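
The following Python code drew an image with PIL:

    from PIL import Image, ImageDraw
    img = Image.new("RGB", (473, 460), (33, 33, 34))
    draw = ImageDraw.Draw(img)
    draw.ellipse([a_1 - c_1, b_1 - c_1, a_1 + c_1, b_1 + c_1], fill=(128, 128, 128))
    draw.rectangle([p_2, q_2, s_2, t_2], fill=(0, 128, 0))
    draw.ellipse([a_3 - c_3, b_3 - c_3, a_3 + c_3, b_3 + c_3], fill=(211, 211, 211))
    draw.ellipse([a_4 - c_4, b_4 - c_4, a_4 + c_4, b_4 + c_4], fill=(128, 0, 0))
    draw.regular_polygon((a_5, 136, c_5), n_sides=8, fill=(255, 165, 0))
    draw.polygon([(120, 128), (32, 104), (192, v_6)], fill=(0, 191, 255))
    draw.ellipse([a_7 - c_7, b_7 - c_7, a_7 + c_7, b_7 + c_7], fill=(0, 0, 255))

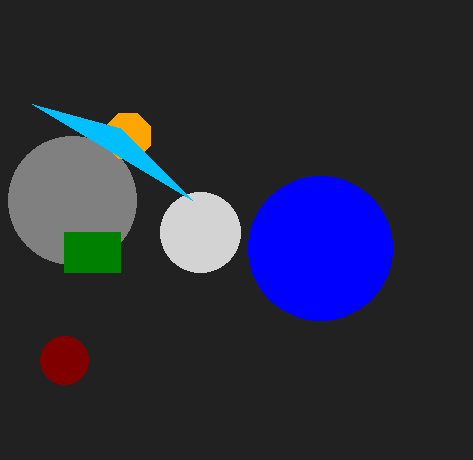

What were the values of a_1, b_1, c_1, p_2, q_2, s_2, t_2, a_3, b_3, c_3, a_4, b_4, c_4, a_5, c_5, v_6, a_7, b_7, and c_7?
a_1 = 72, b_1 = 200, c_1 = 64, p_2 = 64, q_2 = 232, s_2 = 120, t_2 = 272, a_3 = 200, b_3 = 232, c_3 = 40, a_4 = 64, b_4 = 360, c_4 = 24, a_5 = 128, c_5 = 24, v_6 = 200, a_7 = 320, b_7 = 248, c_7 = 72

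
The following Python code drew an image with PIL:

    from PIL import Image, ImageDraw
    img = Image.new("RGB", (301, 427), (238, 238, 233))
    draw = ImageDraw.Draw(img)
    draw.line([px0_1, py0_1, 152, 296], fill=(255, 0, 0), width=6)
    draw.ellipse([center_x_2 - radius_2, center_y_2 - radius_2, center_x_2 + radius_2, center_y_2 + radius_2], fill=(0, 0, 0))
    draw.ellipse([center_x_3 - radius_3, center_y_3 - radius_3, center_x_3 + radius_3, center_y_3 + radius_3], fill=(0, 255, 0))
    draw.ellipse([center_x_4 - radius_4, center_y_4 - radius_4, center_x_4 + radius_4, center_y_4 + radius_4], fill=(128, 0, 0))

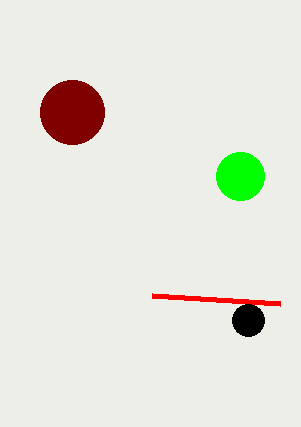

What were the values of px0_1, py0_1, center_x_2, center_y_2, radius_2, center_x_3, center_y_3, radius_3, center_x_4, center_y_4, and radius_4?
px0_1 = 280, py0_1 = 304, center_x_2 = 248, center_y_2 = 320, radius_2 = 16, center_x_3 = 240, center_y_3 = 176, radius_3 = 24, center_x_4 = 72, center_y_4 = 112, radius_4 = 32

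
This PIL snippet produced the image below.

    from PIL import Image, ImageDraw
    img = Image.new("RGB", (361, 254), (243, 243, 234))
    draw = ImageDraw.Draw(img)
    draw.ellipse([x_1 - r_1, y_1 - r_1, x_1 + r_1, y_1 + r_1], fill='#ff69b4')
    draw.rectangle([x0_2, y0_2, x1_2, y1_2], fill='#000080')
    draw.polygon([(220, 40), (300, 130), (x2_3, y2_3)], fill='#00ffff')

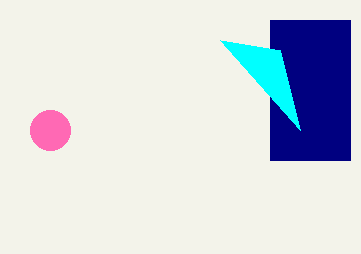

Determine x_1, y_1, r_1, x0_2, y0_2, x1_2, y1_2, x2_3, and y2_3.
x_1 = 50
y_1 = 130
r_1 = 20
x0_2 = 270
y0_2 = 20
x1_2 = 350
y1_2 = 160
x2_3 = 280
y2_3 = 50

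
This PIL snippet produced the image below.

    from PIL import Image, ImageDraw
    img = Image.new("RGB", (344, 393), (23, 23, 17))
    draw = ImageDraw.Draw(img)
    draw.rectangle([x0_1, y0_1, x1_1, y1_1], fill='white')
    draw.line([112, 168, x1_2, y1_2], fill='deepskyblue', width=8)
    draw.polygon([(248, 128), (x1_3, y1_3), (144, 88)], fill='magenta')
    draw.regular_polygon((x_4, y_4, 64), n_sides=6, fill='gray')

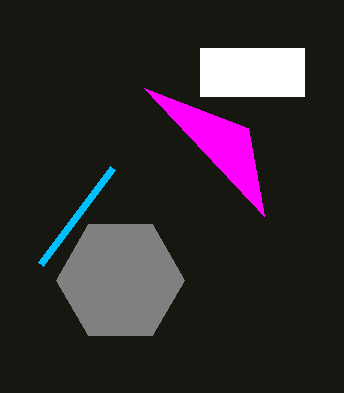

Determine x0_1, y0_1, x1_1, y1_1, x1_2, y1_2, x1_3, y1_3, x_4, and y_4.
x0_1 = 200
y0_1 = 48
x1_1 = 304
y1_1 = 96
x1_2 = 40
y1_2 = 264
x1_3 = 264
y1_3 = 216
x_4 = 120
y_4 = 280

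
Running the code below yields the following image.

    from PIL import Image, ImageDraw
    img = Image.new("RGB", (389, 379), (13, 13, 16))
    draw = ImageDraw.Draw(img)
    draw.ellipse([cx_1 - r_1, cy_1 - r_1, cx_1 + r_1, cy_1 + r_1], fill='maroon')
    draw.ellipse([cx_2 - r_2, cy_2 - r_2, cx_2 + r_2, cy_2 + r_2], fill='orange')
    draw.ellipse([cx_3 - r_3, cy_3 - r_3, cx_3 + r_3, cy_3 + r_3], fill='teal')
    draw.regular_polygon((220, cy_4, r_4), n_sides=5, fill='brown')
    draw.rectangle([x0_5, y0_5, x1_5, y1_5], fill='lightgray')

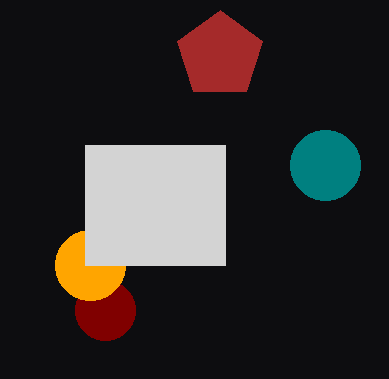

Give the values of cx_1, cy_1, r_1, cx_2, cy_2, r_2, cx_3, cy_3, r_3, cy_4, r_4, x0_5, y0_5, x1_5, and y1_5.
cx_1 = 105; cy_1 = 310; r_1 = 30; cx_2 = 90; cy_2 = 265; r_2 = 35; cx_3 = 325; cy_3 = 165; r_3 = 35; cy_4 = 55; r_4 = 45; x0_5 = 85; y0_5 = 145; x1_5 = 225; y1_5 = 265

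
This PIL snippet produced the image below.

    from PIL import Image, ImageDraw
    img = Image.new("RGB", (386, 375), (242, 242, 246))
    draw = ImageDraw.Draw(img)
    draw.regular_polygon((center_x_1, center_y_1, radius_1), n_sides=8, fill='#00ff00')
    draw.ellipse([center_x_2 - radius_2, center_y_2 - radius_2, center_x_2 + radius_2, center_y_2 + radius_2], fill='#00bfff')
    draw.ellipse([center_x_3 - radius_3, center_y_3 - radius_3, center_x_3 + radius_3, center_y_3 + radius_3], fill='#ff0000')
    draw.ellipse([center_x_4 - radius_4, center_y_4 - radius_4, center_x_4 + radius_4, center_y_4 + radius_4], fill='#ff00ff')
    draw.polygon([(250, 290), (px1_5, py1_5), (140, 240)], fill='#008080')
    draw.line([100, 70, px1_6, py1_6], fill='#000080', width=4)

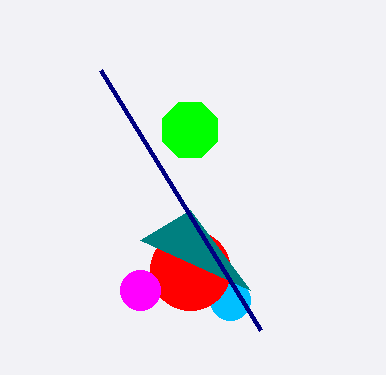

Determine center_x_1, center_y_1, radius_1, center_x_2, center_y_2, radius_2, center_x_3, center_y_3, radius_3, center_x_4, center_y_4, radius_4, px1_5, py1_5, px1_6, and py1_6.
center_x_1 = 190
center_y_1 = 130
radius_1 = 30
center_x_2 = 230
center_y_2 = 300
radius_2 = 20
center_x_3 = 190
center_y_3 = 270
radius_3 = 40
center_x_4 = 140
center_y_4 = 290
radius_4 = 20
px1_5 = 190
py1_5 = 210
px1_6 = 260
py1_6 = 330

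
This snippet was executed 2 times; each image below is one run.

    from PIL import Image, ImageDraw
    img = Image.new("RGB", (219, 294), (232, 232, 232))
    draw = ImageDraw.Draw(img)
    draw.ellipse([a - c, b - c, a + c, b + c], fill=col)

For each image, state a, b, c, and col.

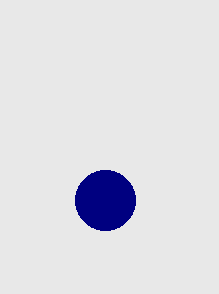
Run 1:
a = 105
b = 200
c = 30
col = 'navy'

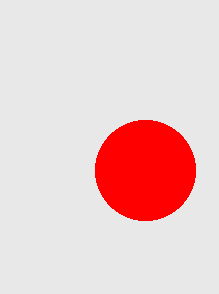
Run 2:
a = 145
b = 170
c = 50
col = 'red'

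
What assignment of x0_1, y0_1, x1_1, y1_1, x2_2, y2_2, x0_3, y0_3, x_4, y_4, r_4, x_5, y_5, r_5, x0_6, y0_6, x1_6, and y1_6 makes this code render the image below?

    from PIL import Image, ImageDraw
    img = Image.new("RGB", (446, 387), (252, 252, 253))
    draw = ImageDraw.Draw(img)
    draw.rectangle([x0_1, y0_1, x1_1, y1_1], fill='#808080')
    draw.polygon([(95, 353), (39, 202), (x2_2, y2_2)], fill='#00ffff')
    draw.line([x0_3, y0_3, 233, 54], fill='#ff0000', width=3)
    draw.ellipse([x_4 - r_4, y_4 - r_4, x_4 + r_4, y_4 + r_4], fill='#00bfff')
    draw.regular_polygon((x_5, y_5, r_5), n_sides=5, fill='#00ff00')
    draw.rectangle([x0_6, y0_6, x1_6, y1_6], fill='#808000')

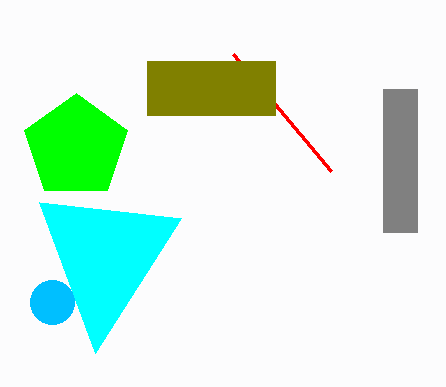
x0_1 = 383, y0_1 = 89, x1_1 = 417, y1_1 = 232, x2_2 = 181, y2_2 = 218, x0_3 = 331, y0_3 = 171, x_4 = 52, y_4 = 302, r_4 = 22, x_5 = 76, y_5 = 147, r_5 = 54, x0_6 = 147, y0_6 = 61, x1_6 = 275, y1_6 = 115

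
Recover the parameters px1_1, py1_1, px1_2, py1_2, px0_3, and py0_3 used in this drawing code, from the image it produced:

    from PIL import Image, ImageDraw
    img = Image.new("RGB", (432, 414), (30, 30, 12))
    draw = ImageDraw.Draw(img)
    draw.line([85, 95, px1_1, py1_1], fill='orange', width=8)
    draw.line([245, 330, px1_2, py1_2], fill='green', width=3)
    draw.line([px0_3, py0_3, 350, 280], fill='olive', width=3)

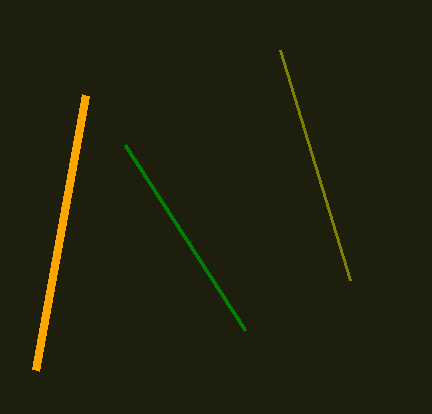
px1_1 = 35; py1_1 = 370; px1_2 = 125; py1_2 = 145; px0_3 = 280; py0_3 = 50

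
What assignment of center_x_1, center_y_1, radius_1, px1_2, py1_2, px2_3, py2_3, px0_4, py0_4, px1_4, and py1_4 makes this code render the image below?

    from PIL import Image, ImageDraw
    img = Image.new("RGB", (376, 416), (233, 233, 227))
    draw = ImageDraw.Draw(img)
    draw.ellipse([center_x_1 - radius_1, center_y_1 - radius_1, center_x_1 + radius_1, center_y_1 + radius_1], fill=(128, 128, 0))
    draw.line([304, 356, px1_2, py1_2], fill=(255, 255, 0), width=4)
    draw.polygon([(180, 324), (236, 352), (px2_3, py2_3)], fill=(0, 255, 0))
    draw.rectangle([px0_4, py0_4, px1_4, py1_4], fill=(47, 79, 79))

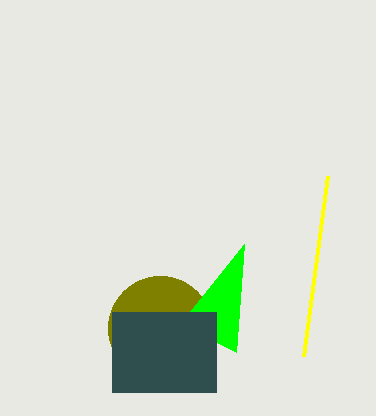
center_x_1 = 160; center_y_1 = 328; radius_1 = 52; px1_2 = 328; py1_2 = 176; px2_3 = 244; py2_3 = 244; px0_4 = 112; py0_4 = 312; px1_4 = 216; py1_4 = 392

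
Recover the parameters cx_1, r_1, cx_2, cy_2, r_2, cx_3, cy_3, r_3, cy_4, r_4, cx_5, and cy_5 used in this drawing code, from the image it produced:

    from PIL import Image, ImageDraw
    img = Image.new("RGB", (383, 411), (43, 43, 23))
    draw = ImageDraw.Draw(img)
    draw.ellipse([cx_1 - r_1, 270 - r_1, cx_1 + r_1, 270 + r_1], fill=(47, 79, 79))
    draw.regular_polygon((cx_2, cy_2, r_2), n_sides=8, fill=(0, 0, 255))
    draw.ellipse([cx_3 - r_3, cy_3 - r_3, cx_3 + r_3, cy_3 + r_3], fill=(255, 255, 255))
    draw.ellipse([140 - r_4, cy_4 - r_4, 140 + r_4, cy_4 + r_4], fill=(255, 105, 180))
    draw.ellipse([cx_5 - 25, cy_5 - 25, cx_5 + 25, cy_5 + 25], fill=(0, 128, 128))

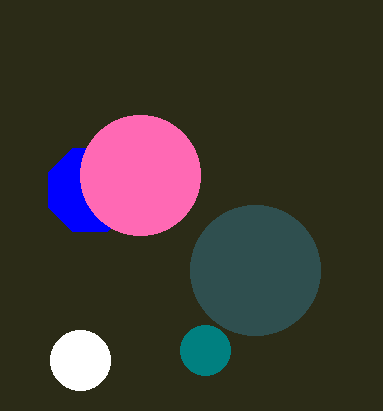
cx_1 = 255, r_1 = 65, cx_2 = 90, cy_2 = 190, r_2 = 45, cx_3 = 80, cy_3 = 360, r_3 = 30, cy_4 = 175, r_4 = 60, cx_5 = 205, cy_5 = 350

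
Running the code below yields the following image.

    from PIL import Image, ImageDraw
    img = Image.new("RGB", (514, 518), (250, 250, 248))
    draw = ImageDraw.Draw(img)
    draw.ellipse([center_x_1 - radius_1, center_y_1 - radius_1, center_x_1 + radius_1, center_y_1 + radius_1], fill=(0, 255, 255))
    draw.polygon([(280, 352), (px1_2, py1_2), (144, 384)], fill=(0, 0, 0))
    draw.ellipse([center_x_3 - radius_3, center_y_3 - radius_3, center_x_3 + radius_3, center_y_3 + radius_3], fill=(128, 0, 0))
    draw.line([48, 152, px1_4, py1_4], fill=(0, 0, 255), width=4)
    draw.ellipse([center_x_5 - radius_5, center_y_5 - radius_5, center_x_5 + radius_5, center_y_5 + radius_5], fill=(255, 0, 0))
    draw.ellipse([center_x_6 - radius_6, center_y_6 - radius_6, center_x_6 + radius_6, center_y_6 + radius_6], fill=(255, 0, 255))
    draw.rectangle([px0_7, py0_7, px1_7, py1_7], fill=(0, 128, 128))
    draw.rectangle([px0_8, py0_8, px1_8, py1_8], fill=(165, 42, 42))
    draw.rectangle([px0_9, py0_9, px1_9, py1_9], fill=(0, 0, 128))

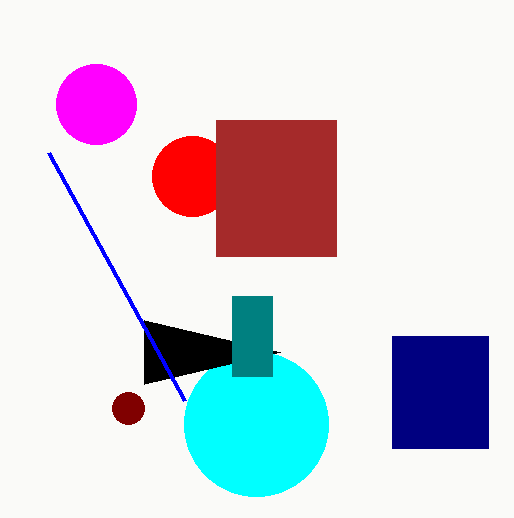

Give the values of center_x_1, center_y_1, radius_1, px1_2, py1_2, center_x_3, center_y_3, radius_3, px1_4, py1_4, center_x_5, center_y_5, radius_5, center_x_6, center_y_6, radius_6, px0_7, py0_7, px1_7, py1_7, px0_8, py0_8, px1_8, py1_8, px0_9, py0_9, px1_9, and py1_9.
center_x_1 = 256
center_y_1 = 424
radius_1 = 72
px1_2 = 144
py1_2 = 320
center_x_3 = 128
center_y_3 = 408
radius_3 = 16
px1_4 = 184
py1_4 = 400
center_x_5 = 192
center_y_5 = 176
radius_5 = 40
center_x_6 = 96
center_y_6 = 104
radius_6 = 40
px0_7 = 232
py0_7 = 296
px1_7 = 272
py1_7 = 376
px0_8 = 216
py0_8 = 120
px1_8 = 336
py1_8 = 256
px0_9 = 392
py0_9 = 336
px1_9 = 488
py1_9 = 448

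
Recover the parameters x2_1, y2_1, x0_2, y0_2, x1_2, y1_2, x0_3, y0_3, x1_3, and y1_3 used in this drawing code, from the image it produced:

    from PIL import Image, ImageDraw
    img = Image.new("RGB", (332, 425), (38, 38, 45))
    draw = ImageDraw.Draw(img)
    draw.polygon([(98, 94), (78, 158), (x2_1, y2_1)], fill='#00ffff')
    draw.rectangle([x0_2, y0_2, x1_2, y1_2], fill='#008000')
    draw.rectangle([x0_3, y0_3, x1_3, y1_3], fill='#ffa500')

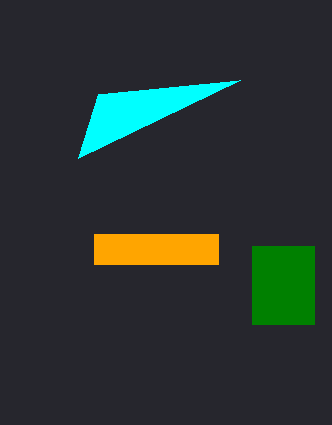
x2_1 = 240; y2_1 = 80; x0_2 = 252; y0_2 = 246; x1_2 = 314; y1_2 = 324; x0_3 = 94; y0_3 = 234; x1_3 = 218; y1_3 = 264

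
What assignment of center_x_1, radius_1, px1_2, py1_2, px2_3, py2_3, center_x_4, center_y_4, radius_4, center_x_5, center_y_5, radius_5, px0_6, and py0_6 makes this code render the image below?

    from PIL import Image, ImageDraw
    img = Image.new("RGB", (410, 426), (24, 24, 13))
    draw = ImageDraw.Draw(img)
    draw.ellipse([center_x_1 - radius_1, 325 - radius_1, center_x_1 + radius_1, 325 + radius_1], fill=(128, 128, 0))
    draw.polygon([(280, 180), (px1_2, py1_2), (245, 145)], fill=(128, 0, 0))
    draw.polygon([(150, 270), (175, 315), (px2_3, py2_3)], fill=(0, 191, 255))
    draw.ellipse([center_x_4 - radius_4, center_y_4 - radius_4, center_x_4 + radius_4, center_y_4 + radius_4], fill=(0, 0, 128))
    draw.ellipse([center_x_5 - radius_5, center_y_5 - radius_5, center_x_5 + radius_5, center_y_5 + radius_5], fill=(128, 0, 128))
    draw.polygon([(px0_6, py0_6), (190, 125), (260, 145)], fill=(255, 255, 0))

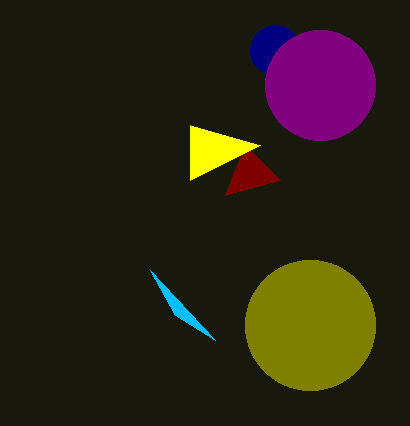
center_x_1 = 310; radius_1 = 65; px1_2 = 225; py1_2 = 195; px2_3 = 215; py2_3 = 340; center_x_4 = 275; center_y_4 = 50; radius_4 = 25; center_x_5 = 320; center_y_5 = 85; radius_5 = 55; px0_6 = 190; py0_6 = 180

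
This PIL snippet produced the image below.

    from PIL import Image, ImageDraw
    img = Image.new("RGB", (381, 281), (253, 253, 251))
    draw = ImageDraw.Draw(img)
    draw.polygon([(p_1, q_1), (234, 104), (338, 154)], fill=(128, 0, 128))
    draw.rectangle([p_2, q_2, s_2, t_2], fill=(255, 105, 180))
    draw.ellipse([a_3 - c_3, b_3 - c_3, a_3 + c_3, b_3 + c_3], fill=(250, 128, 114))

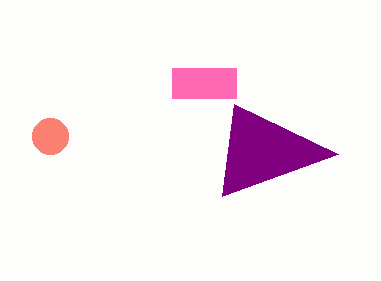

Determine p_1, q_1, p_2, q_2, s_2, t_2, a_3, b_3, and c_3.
p_1 = 222, q_1 = 196, p_2 = 172, q_2 = 68, s_2 = 236, t_2 = 98, a_3 = 50, b_3 = 136, c_3 = 18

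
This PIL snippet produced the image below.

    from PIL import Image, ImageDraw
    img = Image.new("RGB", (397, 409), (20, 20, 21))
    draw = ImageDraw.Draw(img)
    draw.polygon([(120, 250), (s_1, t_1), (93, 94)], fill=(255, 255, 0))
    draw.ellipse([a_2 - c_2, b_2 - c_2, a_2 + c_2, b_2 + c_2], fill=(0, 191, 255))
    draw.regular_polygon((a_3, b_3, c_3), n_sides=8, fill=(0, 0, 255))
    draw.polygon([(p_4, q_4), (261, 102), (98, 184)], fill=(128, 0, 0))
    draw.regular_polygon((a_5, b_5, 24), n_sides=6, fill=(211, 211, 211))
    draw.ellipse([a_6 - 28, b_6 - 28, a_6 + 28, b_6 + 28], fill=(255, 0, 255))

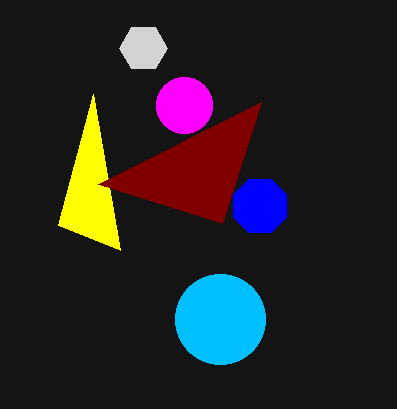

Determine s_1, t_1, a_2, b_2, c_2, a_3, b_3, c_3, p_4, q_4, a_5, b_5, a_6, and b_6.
s_1 = 58; t_1 = 225; a_2 = 220; b_2 = 319; c_2 = 45; a_3 = 260; b_3 = 206; c_3 = 29; p_4 = 222; q_4 = 223; a_5 = 143; b_5 = 48; a_6 = 184; b_6 = 105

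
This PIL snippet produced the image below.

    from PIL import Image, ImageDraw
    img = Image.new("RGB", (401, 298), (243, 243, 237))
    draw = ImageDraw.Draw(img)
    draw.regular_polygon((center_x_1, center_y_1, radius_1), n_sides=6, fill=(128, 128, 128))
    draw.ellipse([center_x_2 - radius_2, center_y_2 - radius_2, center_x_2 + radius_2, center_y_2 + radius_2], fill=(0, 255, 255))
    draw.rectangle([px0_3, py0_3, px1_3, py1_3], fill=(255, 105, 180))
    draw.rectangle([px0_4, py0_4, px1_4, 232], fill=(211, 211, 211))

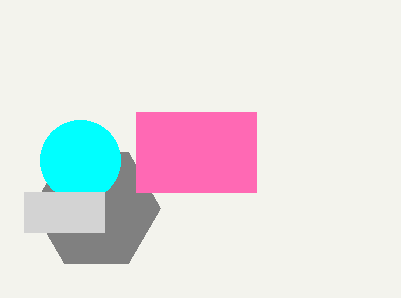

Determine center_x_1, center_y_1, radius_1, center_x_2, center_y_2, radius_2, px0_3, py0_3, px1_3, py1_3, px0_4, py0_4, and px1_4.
center_x_1 = 96
center_y_1 = 208
radius_1 = 64
center_x_2 = 80
center_y_2 = 160
radius_2 = 40
px0_3 = 136
py0_3 = 112
px1_3 = 256
py1_3 = 192
px0_4 = 24
py0_4 = 192
px1_4 = 104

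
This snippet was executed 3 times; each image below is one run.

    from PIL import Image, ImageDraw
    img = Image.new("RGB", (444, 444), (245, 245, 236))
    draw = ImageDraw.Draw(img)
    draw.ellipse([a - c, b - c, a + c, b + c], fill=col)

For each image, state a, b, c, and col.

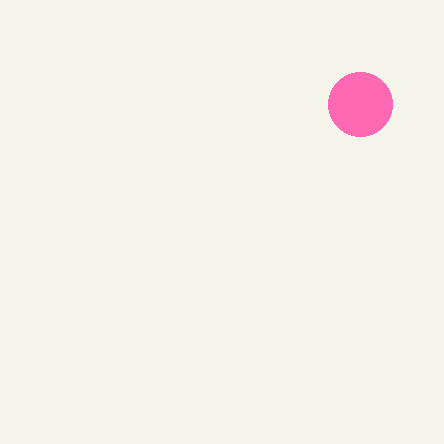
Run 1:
a = 360, b = 104, c = 32, col = 'hotpink'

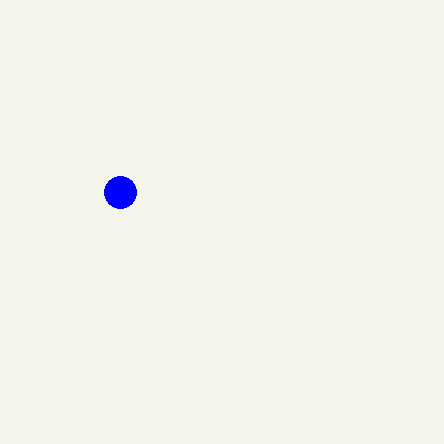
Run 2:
a = 120
b = 192
c = 16
col = 'blue'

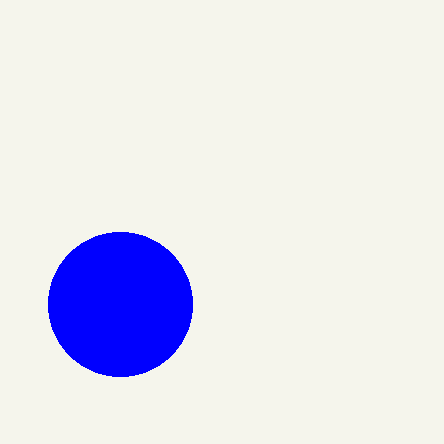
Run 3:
a = 120; b = 304; c = 72; col = 'blue'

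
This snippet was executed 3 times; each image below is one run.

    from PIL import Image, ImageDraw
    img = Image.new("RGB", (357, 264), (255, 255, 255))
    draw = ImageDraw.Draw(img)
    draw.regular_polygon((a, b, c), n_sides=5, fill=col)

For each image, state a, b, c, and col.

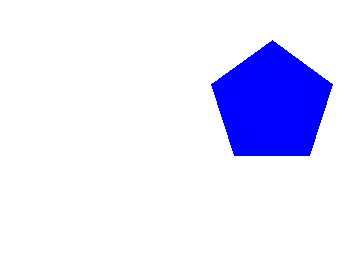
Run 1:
a = 272, b = 104, c = 64, col = 'blue'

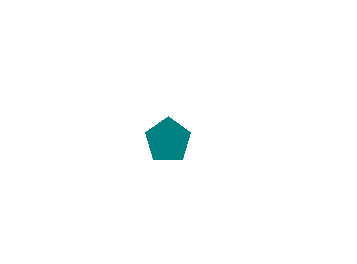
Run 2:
a = 168
b = 140
c = 24
col = 'teal'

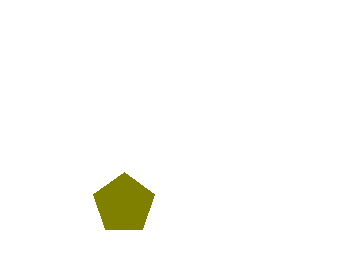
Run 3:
a = 124; b = 204; c = 32; col = 'olive'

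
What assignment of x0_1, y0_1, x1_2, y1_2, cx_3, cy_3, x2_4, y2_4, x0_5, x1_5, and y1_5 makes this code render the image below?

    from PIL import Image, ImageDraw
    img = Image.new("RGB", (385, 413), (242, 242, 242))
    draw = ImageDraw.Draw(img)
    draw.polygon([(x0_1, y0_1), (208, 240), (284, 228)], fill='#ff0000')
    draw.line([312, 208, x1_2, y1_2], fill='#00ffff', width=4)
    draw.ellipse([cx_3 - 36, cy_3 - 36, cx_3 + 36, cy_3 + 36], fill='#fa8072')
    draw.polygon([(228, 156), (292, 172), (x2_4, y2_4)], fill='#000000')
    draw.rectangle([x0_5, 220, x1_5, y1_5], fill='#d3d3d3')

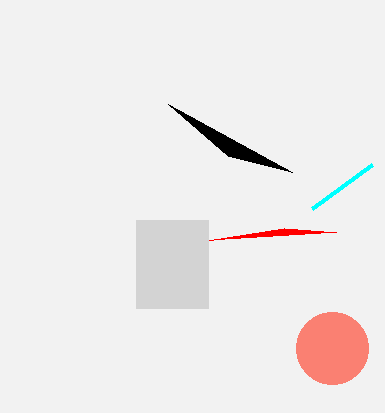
x0_1 = 336; y0_1 = 232; x1_2 = 372; y1_2 = 164; cx_3 = 332; cy_3 = 348; x2_4 = 168; y2_4 = 104; x0_5 = 136; x1_5 = 208; y1_5 = 308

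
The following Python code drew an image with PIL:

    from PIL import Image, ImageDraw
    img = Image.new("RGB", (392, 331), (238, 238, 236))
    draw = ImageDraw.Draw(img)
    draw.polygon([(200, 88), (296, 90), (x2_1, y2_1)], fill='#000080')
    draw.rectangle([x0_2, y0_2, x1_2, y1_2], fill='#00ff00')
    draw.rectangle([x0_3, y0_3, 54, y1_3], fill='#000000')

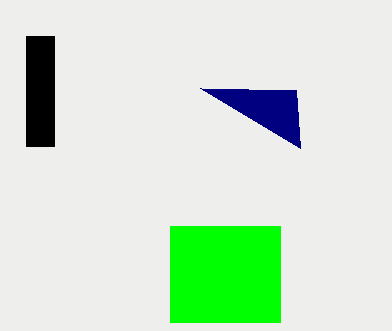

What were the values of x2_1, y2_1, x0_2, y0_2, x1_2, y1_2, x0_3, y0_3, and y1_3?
x2_1 = 300, y2_1 = 148, x0_2 = 170, y0_2 = 226, x1_2 = 280, y1_2 = 322, x0_3 = 26, y0_3 = 36, y1_3 = 146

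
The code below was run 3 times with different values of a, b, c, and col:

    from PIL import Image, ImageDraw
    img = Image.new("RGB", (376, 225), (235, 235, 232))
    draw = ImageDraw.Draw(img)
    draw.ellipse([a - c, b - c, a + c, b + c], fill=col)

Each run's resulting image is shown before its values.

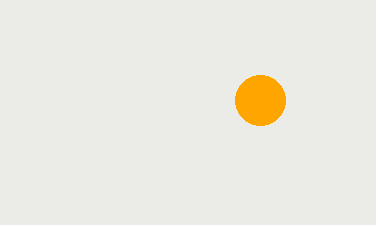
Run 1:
a = 260
b = 100
c = 25
col = 'orange'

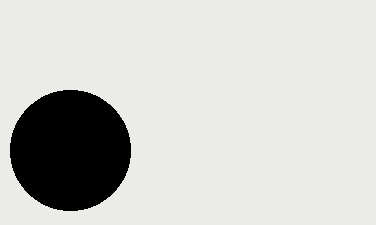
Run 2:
a = 70; b = 150; c = 60; col = 'black'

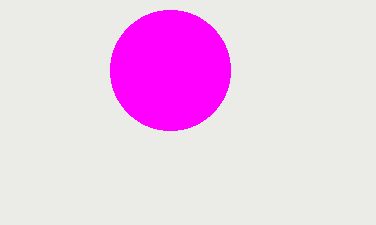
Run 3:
a = 170
b = 70
c = 60
col = 'magenta'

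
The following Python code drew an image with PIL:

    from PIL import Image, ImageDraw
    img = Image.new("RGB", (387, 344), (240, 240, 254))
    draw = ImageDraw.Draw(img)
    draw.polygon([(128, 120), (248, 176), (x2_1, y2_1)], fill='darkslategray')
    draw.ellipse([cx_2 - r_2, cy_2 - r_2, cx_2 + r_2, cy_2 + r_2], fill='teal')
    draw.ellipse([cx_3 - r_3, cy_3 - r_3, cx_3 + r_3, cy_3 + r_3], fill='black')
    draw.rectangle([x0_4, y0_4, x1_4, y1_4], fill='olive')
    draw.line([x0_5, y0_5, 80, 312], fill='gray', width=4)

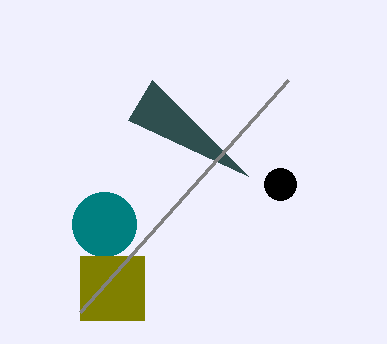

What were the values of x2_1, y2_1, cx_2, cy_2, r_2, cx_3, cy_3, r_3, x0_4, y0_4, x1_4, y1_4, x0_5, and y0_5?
x2_1 = 152; y2_1 = 80; cx_2 = 104; cy_2 = 224; r_2 = 32; cx_3 = 280; cy_3 = 184; r_3 = 16; x0_4 = 80; y0_4 = 256; x1_4 = 144; y1_4 = 320; x0_5 = 288; y0_5 = 80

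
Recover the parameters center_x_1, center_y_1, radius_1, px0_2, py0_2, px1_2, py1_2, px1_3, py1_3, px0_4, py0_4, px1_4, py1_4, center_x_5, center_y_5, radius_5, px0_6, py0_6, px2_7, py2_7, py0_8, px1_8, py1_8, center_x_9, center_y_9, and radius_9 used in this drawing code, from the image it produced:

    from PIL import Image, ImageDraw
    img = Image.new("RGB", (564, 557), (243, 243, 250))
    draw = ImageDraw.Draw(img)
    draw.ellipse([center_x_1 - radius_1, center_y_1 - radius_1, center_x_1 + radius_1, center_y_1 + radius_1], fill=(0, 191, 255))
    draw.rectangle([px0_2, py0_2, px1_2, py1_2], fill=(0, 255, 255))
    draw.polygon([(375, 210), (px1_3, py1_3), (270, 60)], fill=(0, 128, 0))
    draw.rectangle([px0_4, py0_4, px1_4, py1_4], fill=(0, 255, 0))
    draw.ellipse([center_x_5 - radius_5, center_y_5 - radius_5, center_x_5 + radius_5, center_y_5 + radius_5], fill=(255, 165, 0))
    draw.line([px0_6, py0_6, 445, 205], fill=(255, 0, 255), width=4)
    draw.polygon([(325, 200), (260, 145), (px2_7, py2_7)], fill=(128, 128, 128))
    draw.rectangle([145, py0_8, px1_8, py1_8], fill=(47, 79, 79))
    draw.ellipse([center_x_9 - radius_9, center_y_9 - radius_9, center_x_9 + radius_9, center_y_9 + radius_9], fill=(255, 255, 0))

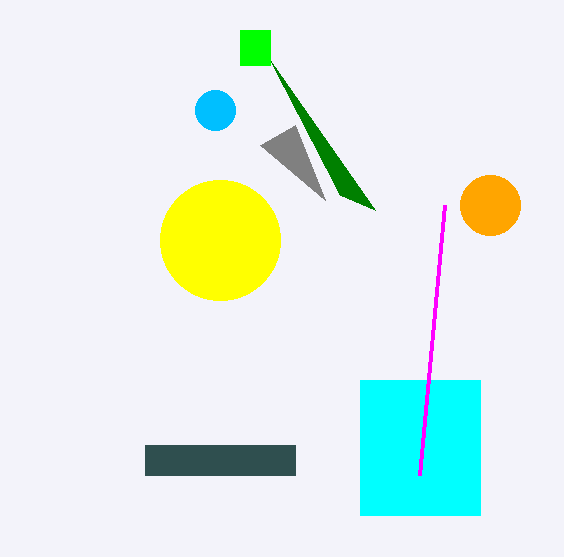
center_x_1 = 215, center_y_1 = 110, radius_1 = 20, px0_2 = 360, py0_2 = 380, px1_2 = 480, py1_2 = 515, px1_3 = 340, py1_3 = 195, px0_4 = 240, py0_4 = 30, px1_4 = 270, py1_4 = 65, center_x_5 = 490, center_y_5 = 205, radius_5 = 30, px0_6 = 420, py0_6 = 475, px2_7 = 295, py2_7 = 125, py0_8 = 445, px1_8 = 295, py1_8 = 475, center_x_9 = 220, center_y_9 = 240, radius_9 = 60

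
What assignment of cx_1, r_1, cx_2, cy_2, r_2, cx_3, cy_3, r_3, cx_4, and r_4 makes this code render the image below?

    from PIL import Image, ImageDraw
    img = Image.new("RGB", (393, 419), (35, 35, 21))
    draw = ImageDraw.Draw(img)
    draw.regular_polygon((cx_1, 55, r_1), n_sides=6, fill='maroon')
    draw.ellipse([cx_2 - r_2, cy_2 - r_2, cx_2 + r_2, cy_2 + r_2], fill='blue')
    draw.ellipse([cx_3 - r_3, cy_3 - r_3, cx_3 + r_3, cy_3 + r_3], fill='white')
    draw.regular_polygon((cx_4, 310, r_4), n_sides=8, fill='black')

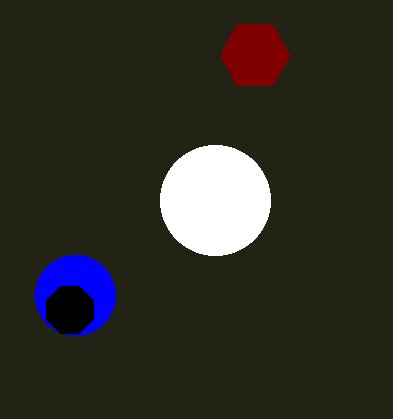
cx_1 = 255
r_1 = 35
cx_2 = 75
cy_2 = 295
r_2 = 40
cx_3 = 215
cy_3 = 200
r_3 = 55
cx_4 = 70
r_4 = 25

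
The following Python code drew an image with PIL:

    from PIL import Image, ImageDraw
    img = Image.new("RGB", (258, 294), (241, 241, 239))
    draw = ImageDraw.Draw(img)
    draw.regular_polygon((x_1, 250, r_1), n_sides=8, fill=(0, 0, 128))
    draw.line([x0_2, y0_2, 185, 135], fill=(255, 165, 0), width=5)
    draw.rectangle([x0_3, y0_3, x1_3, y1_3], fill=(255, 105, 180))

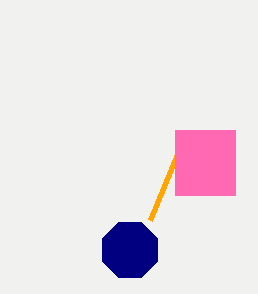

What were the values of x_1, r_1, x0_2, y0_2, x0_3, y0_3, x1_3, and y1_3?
x_1 = 130
r_1 = 30
x0_2 = 150
y0_2 = 220
x0_3 = 175
y0_3 = 130
x1_3 = 235
y1_3 = 195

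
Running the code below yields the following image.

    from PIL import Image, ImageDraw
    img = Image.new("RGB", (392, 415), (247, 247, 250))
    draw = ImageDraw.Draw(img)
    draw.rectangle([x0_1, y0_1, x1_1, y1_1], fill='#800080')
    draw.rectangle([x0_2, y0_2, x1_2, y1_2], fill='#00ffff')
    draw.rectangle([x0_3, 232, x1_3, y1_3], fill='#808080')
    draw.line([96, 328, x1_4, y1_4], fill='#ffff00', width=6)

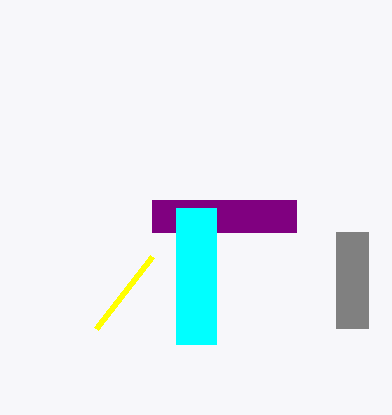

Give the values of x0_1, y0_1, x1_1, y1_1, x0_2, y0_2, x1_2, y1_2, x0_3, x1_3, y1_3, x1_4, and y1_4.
x0_1 = 152; y0_1 = 200; x1_1 = 296; y1_1 = 232; x0_2 = 176; y0_2 = 208; x1_2 = 216; y1_2 = 344; x0_3 = 336; x1_3 = 368; y1_3 = 328; x1_4 = 152; y1_4 = 256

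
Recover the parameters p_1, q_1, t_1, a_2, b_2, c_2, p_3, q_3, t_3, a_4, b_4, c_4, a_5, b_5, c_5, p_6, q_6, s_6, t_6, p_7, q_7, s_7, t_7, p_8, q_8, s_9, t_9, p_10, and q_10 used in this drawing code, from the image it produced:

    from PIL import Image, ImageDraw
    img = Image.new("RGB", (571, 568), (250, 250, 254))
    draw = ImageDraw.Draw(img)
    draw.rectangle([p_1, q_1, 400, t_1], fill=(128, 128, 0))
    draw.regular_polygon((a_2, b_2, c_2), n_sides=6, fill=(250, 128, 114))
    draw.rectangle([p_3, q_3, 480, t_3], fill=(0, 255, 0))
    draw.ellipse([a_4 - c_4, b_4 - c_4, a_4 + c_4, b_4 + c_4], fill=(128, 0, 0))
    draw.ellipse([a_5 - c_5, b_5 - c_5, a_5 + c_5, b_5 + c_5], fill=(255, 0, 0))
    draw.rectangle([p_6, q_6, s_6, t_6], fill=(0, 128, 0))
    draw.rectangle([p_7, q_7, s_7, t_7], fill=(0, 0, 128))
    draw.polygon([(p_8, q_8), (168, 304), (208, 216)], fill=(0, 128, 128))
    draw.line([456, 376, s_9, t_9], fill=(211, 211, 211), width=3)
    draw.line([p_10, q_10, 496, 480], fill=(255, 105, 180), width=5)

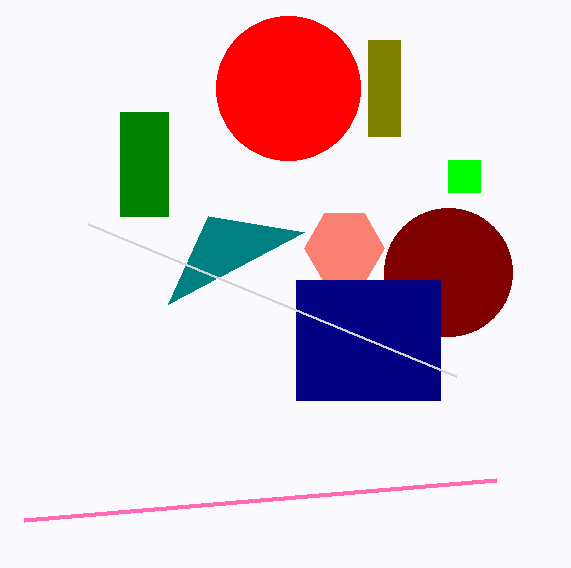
p_1 = 368
q_1 = 40
t_1 = 136
a_2 = 344
b_2 = 248
c_2 = 40
p_3 = 448
q_3 = 160
t_3 = 192
a_4 = 448
b_4 = 272
c_4 = 64
a_5 = 288
b_5 = 88
c_5 = 72
p_6 = 120
q_6 = 112
s_6 = 168
t_6 = 216
p_7 = 296
q_7 = 280
s_7 = 440
t_7 = 400
p_8 = 304
q_8 = 232
s_9 = 88
t_9 = 224
p_10 = 24
q_10 = 520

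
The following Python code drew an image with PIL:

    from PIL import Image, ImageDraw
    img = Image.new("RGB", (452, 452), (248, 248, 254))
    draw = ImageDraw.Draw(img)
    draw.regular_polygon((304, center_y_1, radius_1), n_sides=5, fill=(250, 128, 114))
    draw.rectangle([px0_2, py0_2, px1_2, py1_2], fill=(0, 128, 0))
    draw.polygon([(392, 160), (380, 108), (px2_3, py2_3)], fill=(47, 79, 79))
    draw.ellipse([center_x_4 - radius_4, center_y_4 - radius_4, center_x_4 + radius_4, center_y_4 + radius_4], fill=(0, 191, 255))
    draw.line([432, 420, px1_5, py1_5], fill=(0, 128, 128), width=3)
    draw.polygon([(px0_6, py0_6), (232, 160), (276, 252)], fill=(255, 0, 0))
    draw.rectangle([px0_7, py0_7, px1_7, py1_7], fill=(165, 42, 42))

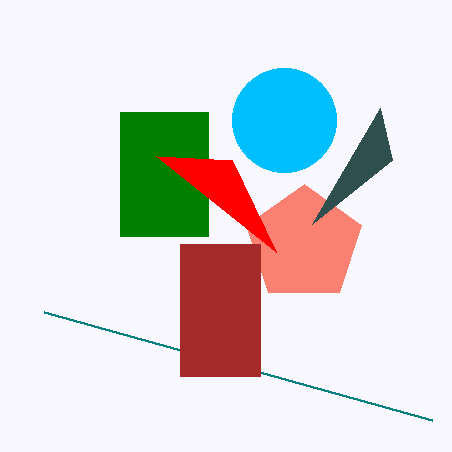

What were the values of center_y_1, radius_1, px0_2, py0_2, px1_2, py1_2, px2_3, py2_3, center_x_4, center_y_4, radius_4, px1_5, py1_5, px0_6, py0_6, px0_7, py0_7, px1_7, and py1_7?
center_y_1 = 244
radius_1 = 60
px0_2 = 120
py0_2 = 112
px1_2 = 208
py1_2 = 236
px2_3 = 312
py2_3 = 224
center_x_4 = 284
center_y_4 = 120
radius_4 = 52
px1_5 = 44
py1_5 = 312
px0_6 = 156
py0_6 = 156
px0_7 = 180
py0_7 = 244
px1_7 = 260
py1_7 = 376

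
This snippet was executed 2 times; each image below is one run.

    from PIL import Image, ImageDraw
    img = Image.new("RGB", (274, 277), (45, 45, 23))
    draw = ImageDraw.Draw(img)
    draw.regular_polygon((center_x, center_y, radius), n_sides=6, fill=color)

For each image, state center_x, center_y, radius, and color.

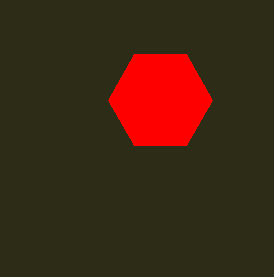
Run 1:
center_x = 160
center_y = 100
radius = 52
color = 'red'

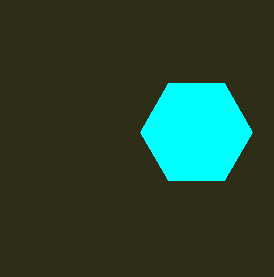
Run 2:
center_x = 196, center_y = 132, radius = 56, color = 'cyan'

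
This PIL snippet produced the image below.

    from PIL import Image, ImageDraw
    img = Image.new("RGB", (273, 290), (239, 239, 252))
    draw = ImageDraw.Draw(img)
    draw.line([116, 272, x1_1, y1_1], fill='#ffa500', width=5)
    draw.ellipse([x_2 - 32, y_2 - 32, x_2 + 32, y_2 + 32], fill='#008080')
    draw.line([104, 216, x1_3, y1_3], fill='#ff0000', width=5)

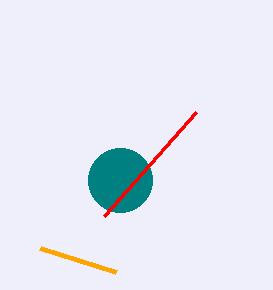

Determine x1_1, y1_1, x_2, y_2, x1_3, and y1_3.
x1_1 = 40
y1_1 = 248
x_2 = 120
y_2 = 180
x1_3 = 196
y1_3 = 112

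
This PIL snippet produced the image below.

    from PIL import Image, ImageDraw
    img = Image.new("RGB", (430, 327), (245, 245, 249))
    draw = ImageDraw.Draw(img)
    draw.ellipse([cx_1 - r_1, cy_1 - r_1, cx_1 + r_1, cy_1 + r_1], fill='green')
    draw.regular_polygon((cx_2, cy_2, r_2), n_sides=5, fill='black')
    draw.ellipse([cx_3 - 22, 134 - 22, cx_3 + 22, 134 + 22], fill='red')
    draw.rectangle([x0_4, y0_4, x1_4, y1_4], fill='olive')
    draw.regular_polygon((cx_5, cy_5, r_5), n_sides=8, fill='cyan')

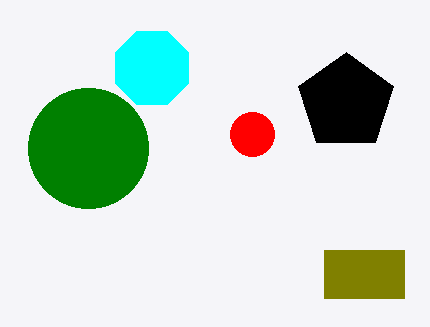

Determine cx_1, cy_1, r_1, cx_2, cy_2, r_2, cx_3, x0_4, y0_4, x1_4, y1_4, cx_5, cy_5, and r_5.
cx_1 = 88
cy_1 = 148
r_1 = 60
cx_2 = 346
cy_2 = 102
r_2 = 50
cx_3 = 252
x0_4 = 324
y0_4 = 250
x1_4 = 404
y1_4 = 298
cx_5 = 152
cy_5 = 68
r_5 = 40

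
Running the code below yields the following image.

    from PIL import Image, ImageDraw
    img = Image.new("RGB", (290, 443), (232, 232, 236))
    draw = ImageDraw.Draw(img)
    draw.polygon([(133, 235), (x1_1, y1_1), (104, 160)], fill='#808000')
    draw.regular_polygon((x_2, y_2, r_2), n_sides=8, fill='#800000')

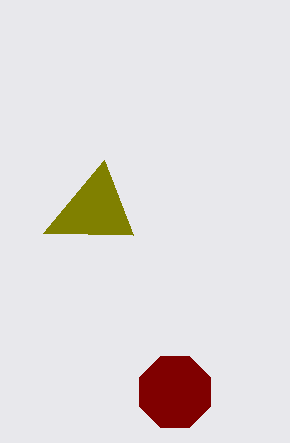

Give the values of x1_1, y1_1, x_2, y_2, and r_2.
x1_1 = 43; y1_1 = 233; x_2 = 175; y_2 = 392; r_2 = 38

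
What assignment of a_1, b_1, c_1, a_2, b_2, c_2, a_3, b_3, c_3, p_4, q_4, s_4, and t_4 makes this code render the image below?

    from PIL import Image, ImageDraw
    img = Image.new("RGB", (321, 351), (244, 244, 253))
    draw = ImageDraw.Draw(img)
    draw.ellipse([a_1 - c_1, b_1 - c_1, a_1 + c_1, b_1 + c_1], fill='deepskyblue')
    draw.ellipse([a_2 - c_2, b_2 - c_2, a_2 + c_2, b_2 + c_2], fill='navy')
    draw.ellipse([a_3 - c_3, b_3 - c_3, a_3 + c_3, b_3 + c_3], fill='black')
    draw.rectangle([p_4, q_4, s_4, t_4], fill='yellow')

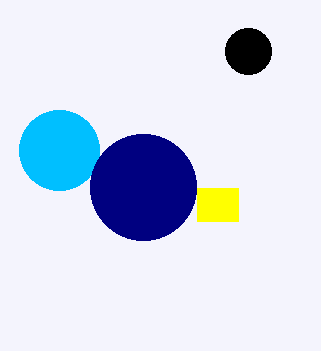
a_1 = 59; b_1 = 150; c_1 = 40; a_2 = 143; b_2 = 187; c_2 = 53; a_3 = 248; b_3 = 51; c_3 = 23; p_4 = 197; q_4 = 188; s_4 = 238; t_4 = 221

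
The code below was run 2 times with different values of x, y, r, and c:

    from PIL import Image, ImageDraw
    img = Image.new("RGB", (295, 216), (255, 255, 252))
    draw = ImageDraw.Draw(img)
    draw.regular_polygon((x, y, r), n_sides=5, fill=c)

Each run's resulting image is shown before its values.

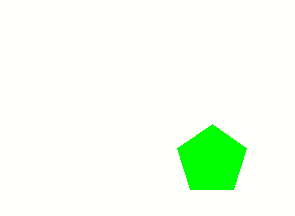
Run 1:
x = 212, y = 160, r = 36, c = 'lime'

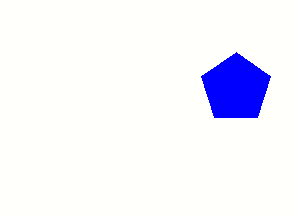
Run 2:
x = 236; y = 88; r = 36; c = 'blue'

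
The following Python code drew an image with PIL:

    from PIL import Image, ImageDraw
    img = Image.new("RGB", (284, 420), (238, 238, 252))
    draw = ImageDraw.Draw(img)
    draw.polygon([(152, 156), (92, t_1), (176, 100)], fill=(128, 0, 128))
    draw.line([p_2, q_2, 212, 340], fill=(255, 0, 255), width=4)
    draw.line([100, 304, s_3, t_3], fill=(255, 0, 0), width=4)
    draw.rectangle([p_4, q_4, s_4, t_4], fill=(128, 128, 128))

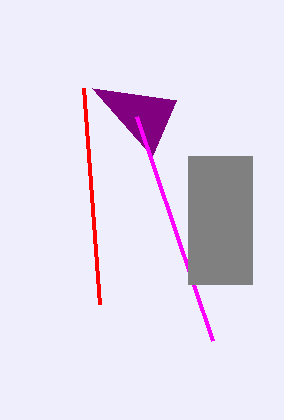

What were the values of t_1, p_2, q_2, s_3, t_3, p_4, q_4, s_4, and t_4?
t_1 = 88; p_2 = 136; q_2 = 116; s_3 = 84; t_3 = 88; p_4 = 188; q_4 = 156; s_4 = 252; t_4 = 284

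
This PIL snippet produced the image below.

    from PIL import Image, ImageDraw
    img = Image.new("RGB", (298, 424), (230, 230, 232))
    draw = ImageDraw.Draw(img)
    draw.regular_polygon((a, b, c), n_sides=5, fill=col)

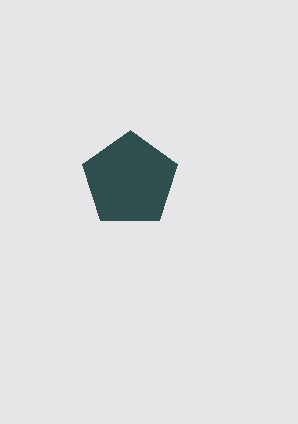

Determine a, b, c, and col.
a = 130
b = 180
c = 50
col = 'darkslategray'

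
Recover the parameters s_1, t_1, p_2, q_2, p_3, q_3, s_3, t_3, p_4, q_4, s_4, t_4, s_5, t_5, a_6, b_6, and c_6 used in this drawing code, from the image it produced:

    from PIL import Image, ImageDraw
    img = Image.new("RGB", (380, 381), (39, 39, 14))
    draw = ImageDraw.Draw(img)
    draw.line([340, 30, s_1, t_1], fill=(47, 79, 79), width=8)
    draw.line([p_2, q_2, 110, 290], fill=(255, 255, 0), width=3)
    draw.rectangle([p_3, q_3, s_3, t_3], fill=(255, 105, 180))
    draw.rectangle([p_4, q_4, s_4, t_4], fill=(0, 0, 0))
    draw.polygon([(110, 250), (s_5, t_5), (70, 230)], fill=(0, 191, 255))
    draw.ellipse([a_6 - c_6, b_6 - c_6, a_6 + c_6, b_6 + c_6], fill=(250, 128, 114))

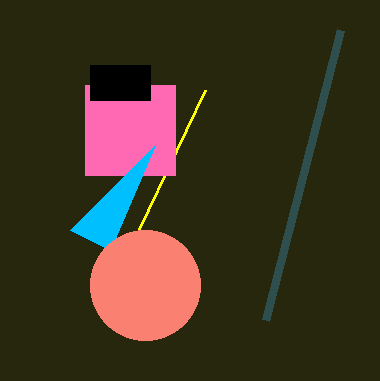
s_1 = 265; t_1 = 320; p_2 = 205; q_2 = 90; p_3 = 85; q_3 = 85; s_3 = 175; t_3 = 175; p_4 = 90; q_4 = 65; s_4 = 150; t_4 = 100; s_5 = 155; t_5 = 145; a_6 = 145; b_6 = 285; c_6 = 55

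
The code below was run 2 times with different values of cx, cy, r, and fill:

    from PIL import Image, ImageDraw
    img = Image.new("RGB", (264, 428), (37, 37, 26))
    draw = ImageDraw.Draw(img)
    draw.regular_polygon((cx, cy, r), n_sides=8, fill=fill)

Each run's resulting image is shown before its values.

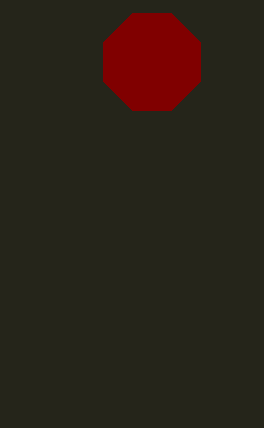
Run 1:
cx = 152, cy = 62, r = 52, fill = 'maroon'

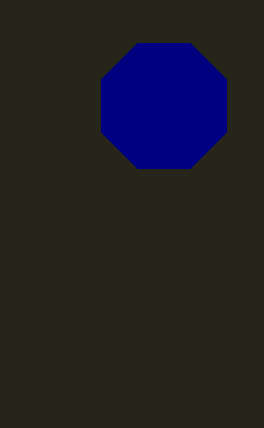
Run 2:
cx = 164, cy = 106, r = 68, fill = 'navy'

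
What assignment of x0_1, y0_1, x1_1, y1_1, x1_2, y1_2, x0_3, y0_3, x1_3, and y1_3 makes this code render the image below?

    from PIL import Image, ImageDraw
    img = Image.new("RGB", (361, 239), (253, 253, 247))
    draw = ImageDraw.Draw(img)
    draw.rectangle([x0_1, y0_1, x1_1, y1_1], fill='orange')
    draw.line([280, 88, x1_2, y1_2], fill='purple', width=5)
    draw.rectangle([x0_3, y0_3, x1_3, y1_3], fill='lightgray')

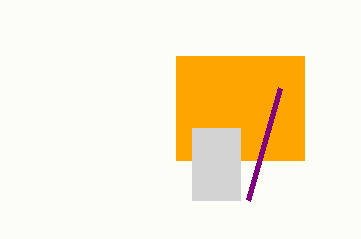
x0_1 = 176; y0_1 = 56; x1_1 = 304; y1_1 = 160; x1_2 = 248; y1_2 = 200; x0_3 = 192; y0_3 = 128; x1_3 = 240; y1_3 = 200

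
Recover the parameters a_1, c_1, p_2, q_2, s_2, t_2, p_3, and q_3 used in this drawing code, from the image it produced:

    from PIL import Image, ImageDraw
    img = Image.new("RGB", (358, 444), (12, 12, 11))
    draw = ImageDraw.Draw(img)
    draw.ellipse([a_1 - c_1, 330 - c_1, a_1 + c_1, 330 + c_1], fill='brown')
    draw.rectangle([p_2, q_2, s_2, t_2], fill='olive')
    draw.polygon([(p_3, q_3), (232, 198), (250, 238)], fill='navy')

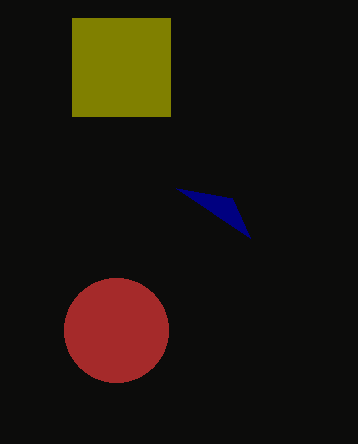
a_1 = 116, c_1 = 52, p_2 = 72, q_2 = 18, s_2 = 170, t_2 = 116, p_3 = 176, q_3 = 188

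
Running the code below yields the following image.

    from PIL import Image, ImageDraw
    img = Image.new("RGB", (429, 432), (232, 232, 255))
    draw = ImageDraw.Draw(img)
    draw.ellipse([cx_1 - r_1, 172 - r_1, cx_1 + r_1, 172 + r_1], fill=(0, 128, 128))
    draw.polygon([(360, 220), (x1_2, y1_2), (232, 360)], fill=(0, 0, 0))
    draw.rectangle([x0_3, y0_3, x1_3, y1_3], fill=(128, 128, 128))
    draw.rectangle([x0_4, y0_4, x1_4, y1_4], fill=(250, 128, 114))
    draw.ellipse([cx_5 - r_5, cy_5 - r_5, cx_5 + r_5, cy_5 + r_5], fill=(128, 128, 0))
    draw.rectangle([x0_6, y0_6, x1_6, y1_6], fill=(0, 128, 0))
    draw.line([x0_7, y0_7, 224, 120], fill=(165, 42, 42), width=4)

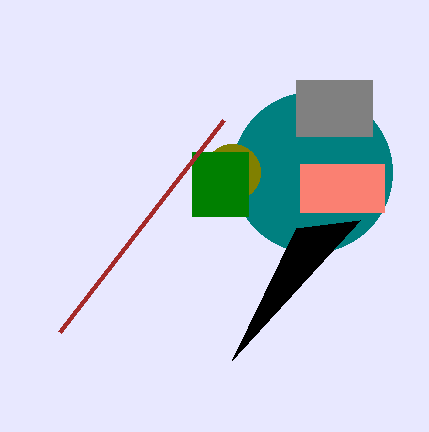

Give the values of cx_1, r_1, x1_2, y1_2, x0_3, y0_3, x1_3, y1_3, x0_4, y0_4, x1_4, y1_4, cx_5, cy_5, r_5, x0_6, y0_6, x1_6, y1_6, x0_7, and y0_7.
cx_1 = 312; r_1 = 80; x1_2 = 296; y1_2 = 228; x0_3 = 296; y0_3 = 80; x1_3 = 372; y1_3 = 136; x0_4 = 300; y0_4 = 164; x1_4 = 384; y1_4 = 212; cx_5 = 232; cy_5 = 172; r_5 = 28; x0_6 = 192; y0_6 = 152; x1_6 = 248; y1_6 = 216; x0_7 = 60; y0_7 = 332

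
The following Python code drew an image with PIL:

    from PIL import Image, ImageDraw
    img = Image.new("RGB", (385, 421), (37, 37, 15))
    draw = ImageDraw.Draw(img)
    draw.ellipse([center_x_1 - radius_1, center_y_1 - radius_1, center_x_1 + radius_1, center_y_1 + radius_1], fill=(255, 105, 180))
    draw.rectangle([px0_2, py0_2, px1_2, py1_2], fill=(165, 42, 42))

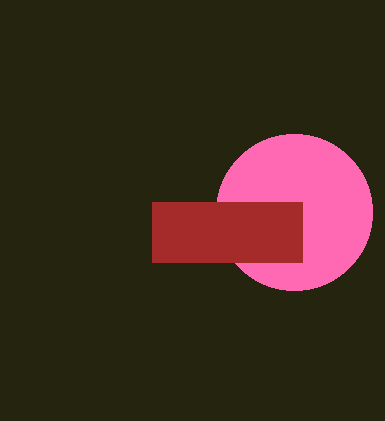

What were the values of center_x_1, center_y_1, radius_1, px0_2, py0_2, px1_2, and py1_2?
center_x_1 = 294; center_y_1 = 212; radius_1 = 78; px0_2 = 152; py0_2 = 202; px1_2 = 302; py1_2 = 262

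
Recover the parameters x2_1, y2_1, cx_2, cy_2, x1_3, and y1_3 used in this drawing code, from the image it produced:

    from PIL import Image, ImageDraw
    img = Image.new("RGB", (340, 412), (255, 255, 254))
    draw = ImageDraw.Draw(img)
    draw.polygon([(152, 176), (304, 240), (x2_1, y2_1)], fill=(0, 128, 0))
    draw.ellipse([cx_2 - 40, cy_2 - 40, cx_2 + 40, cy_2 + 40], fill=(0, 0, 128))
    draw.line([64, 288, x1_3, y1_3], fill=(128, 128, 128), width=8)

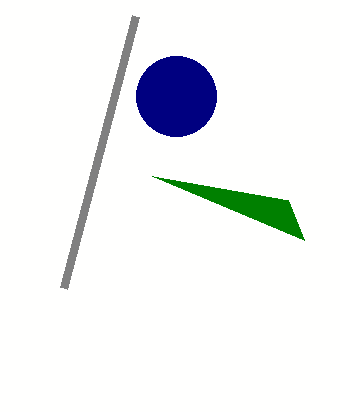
x2_1 = 288, y2_1 = 200, cx_2 = 176, cy_2 = 96, x1_3 = 136, y1_3 = 16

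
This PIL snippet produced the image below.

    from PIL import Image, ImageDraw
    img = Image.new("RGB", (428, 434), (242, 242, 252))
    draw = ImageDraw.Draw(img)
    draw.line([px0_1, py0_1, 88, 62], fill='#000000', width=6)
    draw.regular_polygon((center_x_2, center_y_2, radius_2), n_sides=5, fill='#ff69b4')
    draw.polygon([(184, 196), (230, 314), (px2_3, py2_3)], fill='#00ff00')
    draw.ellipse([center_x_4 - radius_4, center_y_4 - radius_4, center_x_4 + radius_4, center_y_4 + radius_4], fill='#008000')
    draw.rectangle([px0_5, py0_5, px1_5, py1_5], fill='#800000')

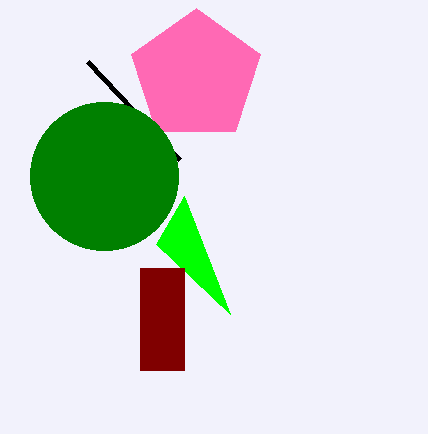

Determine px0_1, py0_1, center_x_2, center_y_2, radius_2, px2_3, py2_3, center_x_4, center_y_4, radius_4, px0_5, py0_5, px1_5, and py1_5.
px0_1 = 180
py0_1 = 160
center_x_2 = 196
center_y_2 = 76
radius_2 = 68
px2_3 = 156
py2_3 = 244
center_x_4 = 104
center_y_4 = 176
radius_4 = 74
px0_5 = 140
py0_5 = 268
px1_5 = 184
py1_5 = 370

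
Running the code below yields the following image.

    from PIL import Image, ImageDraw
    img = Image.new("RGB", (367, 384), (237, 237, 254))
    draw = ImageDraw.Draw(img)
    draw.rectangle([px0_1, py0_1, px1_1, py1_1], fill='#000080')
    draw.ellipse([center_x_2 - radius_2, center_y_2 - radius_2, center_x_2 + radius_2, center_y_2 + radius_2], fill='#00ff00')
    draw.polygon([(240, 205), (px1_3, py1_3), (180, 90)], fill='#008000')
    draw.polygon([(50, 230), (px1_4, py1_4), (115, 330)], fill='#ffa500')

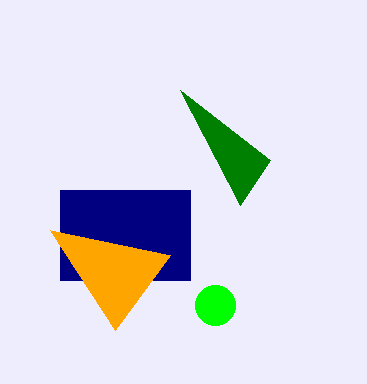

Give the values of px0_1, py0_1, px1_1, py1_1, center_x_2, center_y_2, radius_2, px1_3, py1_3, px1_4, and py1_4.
px0_1 = 60
py0_1 = 190
px1_1 = 190
py1_1 = 280
center_x_2 = 215
center_y_2 = 305
radius_2 = 20
px1_3 = 270
py1_3 = 160
px1_4 = 170
py1_4 = 255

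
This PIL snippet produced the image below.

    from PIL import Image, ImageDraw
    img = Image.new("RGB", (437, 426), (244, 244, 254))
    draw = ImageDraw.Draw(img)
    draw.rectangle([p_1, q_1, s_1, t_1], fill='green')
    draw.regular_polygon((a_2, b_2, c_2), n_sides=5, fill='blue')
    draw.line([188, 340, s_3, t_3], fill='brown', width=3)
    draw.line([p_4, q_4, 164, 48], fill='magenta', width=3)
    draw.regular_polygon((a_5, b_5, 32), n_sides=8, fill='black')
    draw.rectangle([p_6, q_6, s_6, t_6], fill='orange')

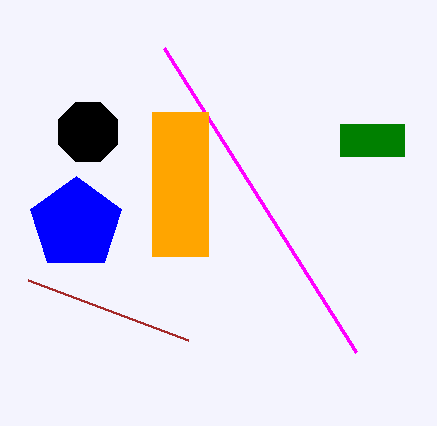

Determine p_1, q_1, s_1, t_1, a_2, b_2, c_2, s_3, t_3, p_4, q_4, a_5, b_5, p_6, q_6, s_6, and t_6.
p_1 = 340; q_1 = 124; s_1 = 404; t_1 = 156; a_2 = 76; b_2 = 224; c_2 = 48; s_3 = 28; t_3 = 280; p_4 = 356; q_4 = 352; a_5 = 88; b_5 = 132; p_6 = 152; q_6 = 112; s_6 = 208; t_6 = 256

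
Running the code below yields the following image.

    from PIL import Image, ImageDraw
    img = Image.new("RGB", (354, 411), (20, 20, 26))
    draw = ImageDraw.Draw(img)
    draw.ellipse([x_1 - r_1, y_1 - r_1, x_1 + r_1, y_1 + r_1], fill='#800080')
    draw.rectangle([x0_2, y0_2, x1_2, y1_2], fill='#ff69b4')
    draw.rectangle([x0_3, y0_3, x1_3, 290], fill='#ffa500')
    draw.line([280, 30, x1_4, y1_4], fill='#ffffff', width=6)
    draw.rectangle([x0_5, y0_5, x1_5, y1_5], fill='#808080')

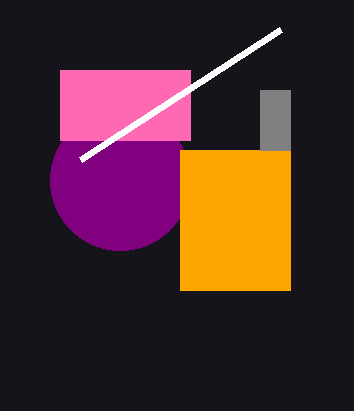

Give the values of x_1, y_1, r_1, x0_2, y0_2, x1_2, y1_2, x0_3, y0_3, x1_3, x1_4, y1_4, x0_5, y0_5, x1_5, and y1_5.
x_1 = 120, y_1 = 180, r_1 = 70, x0_2 = 60, y0_2 = 70, x1_2 = 190, y1_2 = 140, x0_3 = 180, y0_3 = 150, x1_3 = 290, x1_4 = 80, y1_4 = 160, x0_5 = 260, y0_5 = 90, x1_5 = 290, y1_5 = 150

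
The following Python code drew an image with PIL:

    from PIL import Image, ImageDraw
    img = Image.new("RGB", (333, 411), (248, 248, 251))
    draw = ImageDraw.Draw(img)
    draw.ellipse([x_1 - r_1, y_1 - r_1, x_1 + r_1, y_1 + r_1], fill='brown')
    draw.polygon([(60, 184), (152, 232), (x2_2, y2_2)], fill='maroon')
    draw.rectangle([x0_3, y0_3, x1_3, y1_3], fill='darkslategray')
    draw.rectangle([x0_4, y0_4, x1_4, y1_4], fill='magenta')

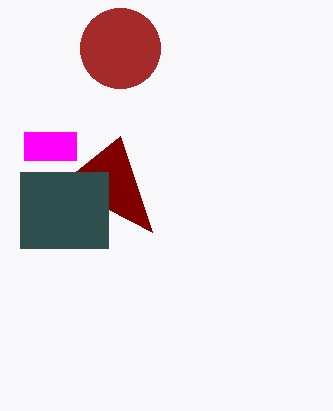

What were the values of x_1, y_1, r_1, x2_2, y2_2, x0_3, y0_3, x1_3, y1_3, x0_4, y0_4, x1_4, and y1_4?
x_1 = 120, y_1 = 48, r_1 = 40, x2_2 = 120, y2_2 = 136, x0_3 = 20, y0_3 = 172, x1_3 = 108, y1_3 = 248, x0_4 = 24, y0_4 = 132, x1_4 = 76, y1_4 = 160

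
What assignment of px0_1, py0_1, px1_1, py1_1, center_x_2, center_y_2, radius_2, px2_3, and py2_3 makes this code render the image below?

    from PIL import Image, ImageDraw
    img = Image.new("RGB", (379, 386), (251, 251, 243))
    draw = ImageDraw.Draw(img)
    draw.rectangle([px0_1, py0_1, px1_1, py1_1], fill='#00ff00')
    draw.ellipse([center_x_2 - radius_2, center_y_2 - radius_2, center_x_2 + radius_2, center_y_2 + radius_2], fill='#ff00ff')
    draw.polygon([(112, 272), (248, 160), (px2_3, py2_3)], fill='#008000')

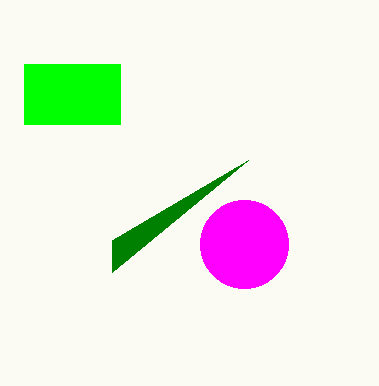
px0_1 = 24, py0_1 = 64, px1_1 = 120, py1_1 = 124, center_x_2 = 244, center_y_2 = 244, radius_2 = 44, px2_3 = 112, py2_3 = 240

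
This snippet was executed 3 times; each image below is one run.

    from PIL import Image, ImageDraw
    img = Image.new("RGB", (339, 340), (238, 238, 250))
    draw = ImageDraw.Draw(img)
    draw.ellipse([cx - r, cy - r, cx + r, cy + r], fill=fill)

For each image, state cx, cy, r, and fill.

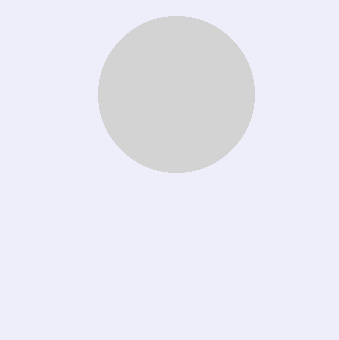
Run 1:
cx = 176
cy = 94
r = 78
fill = 'lightgray'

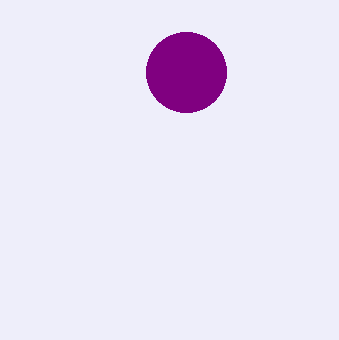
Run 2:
cx = 186
cy = 72
r = 40
fill = 'purple'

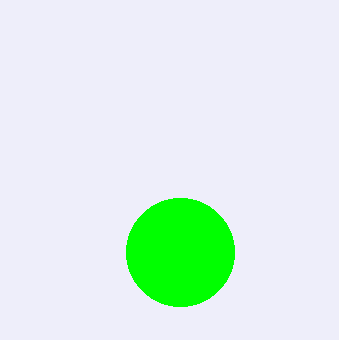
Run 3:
cx = 180, cy = 252, r = 54, fill = 'lime'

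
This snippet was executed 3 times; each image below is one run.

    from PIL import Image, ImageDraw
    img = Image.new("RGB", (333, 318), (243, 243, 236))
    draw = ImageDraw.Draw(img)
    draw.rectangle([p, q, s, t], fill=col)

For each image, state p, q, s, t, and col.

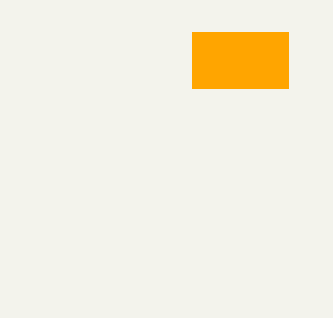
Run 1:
p = 192; q = 32; s = 288; t = 88; col = 'orange'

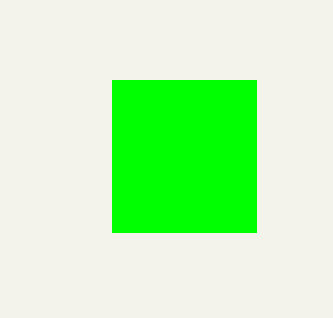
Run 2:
p = 112; q = 80; s = 256; t = 232; col = 'lime'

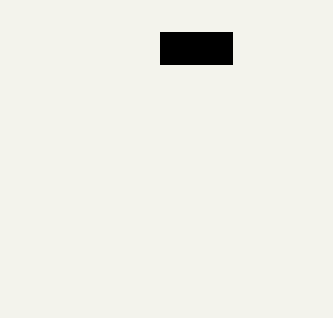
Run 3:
p = 160
q = 32
s = 232
t = 64
col = 'black'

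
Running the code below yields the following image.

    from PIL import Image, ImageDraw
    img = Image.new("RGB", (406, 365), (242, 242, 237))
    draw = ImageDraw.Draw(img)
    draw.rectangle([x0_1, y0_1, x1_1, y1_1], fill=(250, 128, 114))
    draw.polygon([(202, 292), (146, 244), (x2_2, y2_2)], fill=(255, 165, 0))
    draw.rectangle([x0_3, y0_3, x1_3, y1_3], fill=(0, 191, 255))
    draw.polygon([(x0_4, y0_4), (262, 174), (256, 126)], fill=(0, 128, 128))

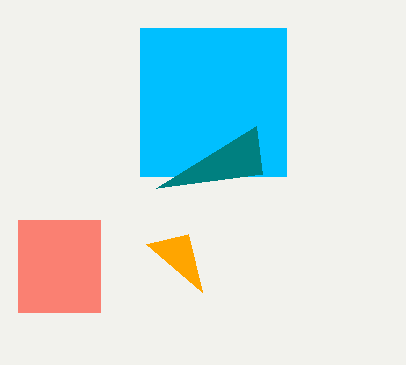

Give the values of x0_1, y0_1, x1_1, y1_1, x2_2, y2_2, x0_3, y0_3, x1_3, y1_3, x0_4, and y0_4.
x0_1 = 18; y0_1 = 220; x1_1 = 100; y1_1 = 312; x2_2 = 188; y2_2 = 234; x0_3 = 140; y0_3 = 28; x1_3 = 286; y1_3 = 176; x0_4 = 156; y0_4 = 188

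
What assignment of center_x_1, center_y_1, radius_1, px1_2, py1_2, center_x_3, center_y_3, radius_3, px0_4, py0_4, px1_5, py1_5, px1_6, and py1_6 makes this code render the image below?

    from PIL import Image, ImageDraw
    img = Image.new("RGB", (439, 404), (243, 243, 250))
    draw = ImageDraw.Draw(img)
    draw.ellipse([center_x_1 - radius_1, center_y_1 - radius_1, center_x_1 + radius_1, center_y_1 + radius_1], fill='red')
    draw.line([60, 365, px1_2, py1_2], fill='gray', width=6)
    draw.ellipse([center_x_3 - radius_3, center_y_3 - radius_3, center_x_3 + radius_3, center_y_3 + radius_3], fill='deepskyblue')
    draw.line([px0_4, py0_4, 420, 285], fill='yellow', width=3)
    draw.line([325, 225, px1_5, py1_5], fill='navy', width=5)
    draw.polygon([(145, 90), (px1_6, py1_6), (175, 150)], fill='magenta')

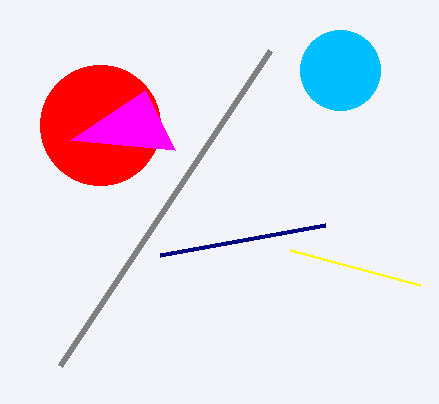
center_x_1 = 100, center_y_1 = 125, radius_1 = 60, px1_2 = 270, py1_2 = 50, center_x_3 = 340, center_y_3 = 70, radius_3 = 40, px0_4 = 290, py0_4 = 250, px1_5 = 160, py1_5 = 255, px1_6 = 70, py1_6 = 140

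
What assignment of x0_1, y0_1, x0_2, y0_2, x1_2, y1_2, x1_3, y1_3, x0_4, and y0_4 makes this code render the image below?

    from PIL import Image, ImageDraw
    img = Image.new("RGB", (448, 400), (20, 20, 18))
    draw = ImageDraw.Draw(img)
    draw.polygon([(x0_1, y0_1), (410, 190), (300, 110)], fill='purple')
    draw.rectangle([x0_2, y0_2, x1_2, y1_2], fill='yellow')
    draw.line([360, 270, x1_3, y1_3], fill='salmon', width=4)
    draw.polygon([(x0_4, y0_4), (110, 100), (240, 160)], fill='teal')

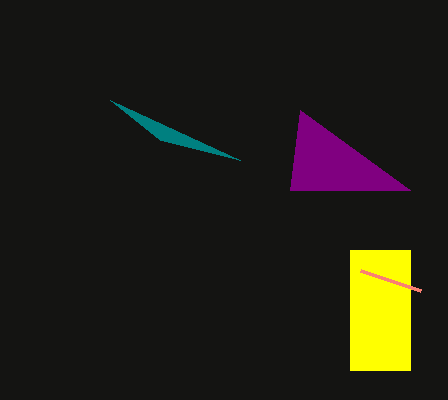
x0_1 = 290
y0_1 = 190
x0_2 = 350
y0_2 = 250
x1_2 = 410
y1_2 = 370
x1_3 = 420
y1_3 = 290
x0_4 = 160
y0_4 = 140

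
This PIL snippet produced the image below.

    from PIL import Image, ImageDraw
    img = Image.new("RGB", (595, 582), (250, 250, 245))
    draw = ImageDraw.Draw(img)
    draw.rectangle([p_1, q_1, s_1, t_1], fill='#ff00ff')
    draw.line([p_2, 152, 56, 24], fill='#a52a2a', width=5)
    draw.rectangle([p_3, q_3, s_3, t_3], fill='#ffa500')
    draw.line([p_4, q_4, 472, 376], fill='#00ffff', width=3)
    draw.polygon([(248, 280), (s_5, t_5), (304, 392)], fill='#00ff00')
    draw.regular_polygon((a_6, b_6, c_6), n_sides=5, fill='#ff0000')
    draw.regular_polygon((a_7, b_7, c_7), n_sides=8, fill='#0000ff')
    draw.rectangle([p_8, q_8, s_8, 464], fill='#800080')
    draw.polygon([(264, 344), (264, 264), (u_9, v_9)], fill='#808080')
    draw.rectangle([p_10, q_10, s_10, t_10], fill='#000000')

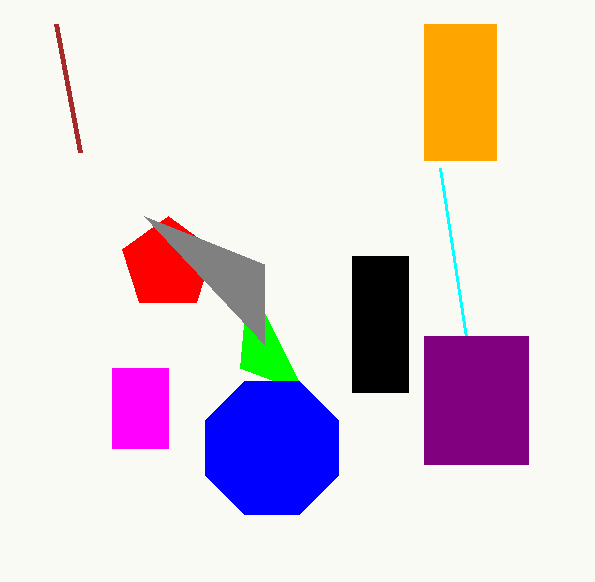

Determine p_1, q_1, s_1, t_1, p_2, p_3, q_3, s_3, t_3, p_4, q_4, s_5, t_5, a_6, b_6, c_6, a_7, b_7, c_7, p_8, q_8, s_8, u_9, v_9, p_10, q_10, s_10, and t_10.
p_1 = 112
q_1 = 368
s_1 = 168
t_1 = 448
p_2 = 80
p_3 = 424
q_3 = 24
s_3 = 496
t_3 = 160
p_4 = 440
q_4 = 168
s_5 = 240
t_5 = 368
a_6 = 168
b_6 = 264
c_6 = 48
a_7 = 272
b_7 = 448
c_7 = 72
p_8 = 424
q_8 = 336
s_8 = 528
u_9 = 144
v_9 = 216
p_10 = 352
q_10 = 256
s_10 = 408
t_10 = 392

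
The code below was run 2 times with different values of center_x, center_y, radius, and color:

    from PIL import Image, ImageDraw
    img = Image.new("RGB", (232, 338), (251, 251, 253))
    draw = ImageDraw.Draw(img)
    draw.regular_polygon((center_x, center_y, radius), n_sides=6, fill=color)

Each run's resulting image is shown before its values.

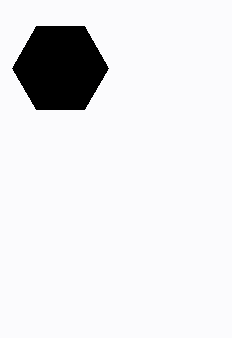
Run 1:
center_x = 60
center_y = 68
radius = 48
color = 'black'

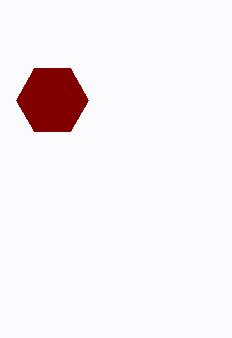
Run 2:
center_x = 52
center_y = 100
radius = 36
color = 'maroon'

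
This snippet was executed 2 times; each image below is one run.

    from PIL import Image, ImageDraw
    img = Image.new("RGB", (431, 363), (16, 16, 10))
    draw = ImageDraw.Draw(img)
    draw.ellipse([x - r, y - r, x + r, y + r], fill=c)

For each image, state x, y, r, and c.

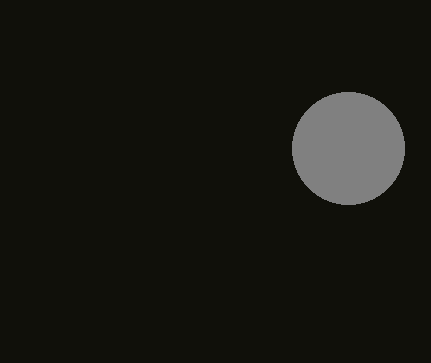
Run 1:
x = 348, y = 148, r = 56, c = 'gray'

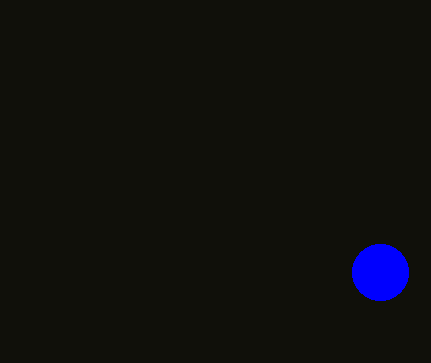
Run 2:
x = 380, y = 272, r = 28, c = 'blue'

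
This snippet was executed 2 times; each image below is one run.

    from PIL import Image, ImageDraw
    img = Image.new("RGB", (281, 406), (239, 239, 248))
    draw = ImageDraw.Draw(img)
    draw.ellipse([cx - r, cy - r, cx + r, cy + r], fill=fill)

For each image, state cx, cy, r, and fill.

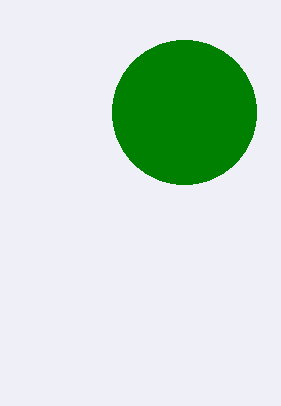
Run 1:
cx = 184; cy = 112; r = 72; fill = 'green'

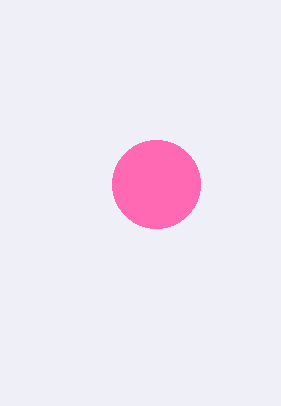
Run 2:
cx = 156
cy = 184
r = 44
fill = 'hotpink'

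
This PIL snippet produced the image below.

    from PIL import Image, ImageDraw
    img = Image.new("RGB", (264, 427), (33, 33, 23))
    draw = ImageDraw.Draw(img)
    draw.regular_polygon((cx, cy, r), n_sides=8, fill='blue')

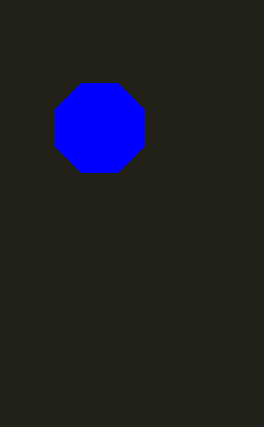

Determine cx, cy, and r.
cx = 100; cy = 128; r = 48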